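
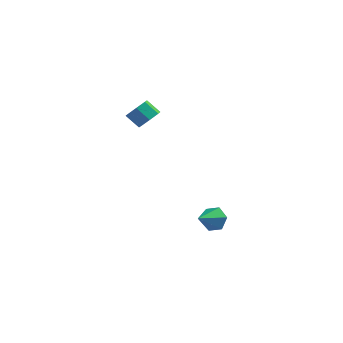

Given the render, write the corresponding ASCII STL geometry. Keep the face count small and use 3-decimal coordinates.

solid 
facet normal 0.326 0.824 -0.464
outer loop
vertex 3.83 -2.331 -3.692
vertex 3.042 -2.217 -4.043
vertex 3.232 -1.859 -3.273
endloop
endfacet
facet normal 0.449 -0.203 0.870
outer loop
vertex 3.83 -2.331 -3.692
vertex 3.232 -1.859 -3.273
vertex 2.518 -3.543 -3.297
endloop
endfacet
facet normal 0.327 0.824 -0.464
outer loop
vertex 3.232 -1.859 -3.273
vertex 3.042 -2.217 -4.043
vertex 2.444 -1.744 -3.624
endloop
endfacet
facet normal -0.384 0.150 0.911
outer loop
vertex 3.232 -1.859 -3.273
vertex 2.444 -1.744 -3.624
vertex 2.518 -3.543 -3.297
endloop
endfacet
facet normal 0.327 0.824 -0.464
outer loop
vertex 2.444 -1.744 -3.624
vertex 3.042 -2.217 -4.043
vertex 2.254 -2.102 -4.394
endloop
endfacet
facet normal -0.971 0.003 0.238
outer loop
vertex 2.444 -1.744 -3.624
vertex 2.254 -2.102 -4.394
vertex 2.518 -3.543 -3.297
endloop
endfacet
facet normal 0.326 0.824 -0.462
outer loop
vertex 2.254 -2.102 -4.394
vertex 3.042 -2.217 -4.043
vertex 2.853 -2.574 -4.813
endloop
endfacet
facet normal -0.725 -0.496 -0.477
outer loop
vertex 2.254 -2.102 -4.394
vertex 2.853 -2.574 -4.813
vertex 2.518 -3.543 -3.297
endloop
endfacet
facet normal 0.326 0.824 -0.462
outer loop
vertex 2.853 -2.574 -4.813
vertex 3.042 -2.217 -4.043
vertex 3.641 -2.689 -4.462
endloop
endfacet
facet normal 0.107 -0.848 -0.519
outer loop
vertex 2.853 -2.574 -4.813
vertex 3.641 -2.689 -4.462
vertex 2.518 -3.543 -3.297
endloop
endfacet
facet normal 0.326 0.824 -0.463
outer loop
vertex 3.641 -2.689 -4.462
vertex 3.042 -2.217 -4.043
vertex 3.83 -2.331 -3.692
endloop
endfacet
facet normal 0.695 -0.702 0.156
outer loop
vertex 3.641 -2.689 -4.462
vertex 3.83 -2.331 -3.692
vertex 2.518 -3.543 -3.297
endloop
endfacet
facet normal 0.745 -0.111 -0.658
outer loop
vertex -0.36 -1.367 3.485
vertex -0.784 -1.94 3.101
vertex -0.781 -1.141 2.97
endloop
endfacet
facet normal 0.293 0.940 0.173
outer loop
vertex -0.36 -1.367 3.485
vertex -0.781 -1.141 2.97
vertex -1.171 -1.247 4.203
endloop
endfacet
facet normal 0.294 0.940 0.174
outer loop
vertex -1.171 -1.247 4.203
vertex -0.781 -1.141 2.97
vertex -1.593 -1.02 3.688
endloop
endfacet
facet normal -0.744 0.111 0.659
outer loop
vertex -1.171 -1.247 4.203
vertex -1.593 -1.02 3.688
vertex -1.596 -1.82 3.819
endloop
endfacet
facet normal 0.744 -0.111 -0.659
outer loop
vertex -0.781 -1.141 2.97
vertex -0.784 -1.94 3.101
vertex -1.205 -1.516 2.554
endloop
endfacet
facet normal -0.286 0.838 -0.464
outer loop
vertex -0.781 -1.141 2.97
vertex -1.205 -1.516 2.554
vertex -1.593 -1.02 3.688
endloop
endfacet
facet normal -0.287 0.838 -0.465
outer loop
vertex -1.593 -1.02 3.688
vertex -1.205 -1.516 2.554
vertex -2.017 -1.396 3.272
endloop
endfacet
facet normal -0.744 0.111 0.659
outer loop
vertex -1.593 -1.02 3.688
vertex -2.017 -1.396 3.272
vertex -1.596 -1.82 3.819
endloop
endfacet
facet normal 0.744 -0.111 -0.659
outer loop
vertex -1.205 -1.516 2.554
vertex -0.784 -1.94 3.101
vertex -1.312 -2.211 2.55
endloop
endfacet
facet normal -0.650 0.104 -0.753
outer loop
vertex -1.205 -1.516 2.554
vertex -1.312 -2.211 2.55
vertex -2.017 -1.396 3.272
endloop
endfacet
facet normal -0.649 0.105 -0.753
outer loop
vertex -2.017 -1.396 3.272
vertex -1.312 -2.211 2.55
vertex -2.124 -2.091 3.267
endloop
endfacet
facet normal -0.745 0.110 0.658
outer loop
vertex -2.017 -1.396 3.272
vertex -2.124 -2.091 3.267
vertex -1.596 -1.82 3.819
endloop
endfacet
facet normal 0.744 -0.112 -0.658
outer loop
vertex -1.312 -2.211 2.55
vertex -0.784 -1.94 3.101
vertex -1.022 -2.702 2.961
endloop
endfacet
facet normal -0.524 -0.707 -0.475
outer loop
vertex -1.312 -2.211 2.55
vertex -1.022 -2.702 2.961
vertex -2.124 -2.091 3.267
endloop
endfacet
facet normal -0.524 -0.708 -0.473
outer loop
vertex -2.124 -2.091 3.267
vertex -1.022 -2.702 2.961
vertex -1.833 -2.581 3.678
endloop
endfacet
facet normal -0.745 0.110 0.658
outer loop
vertex -2.124 -2.091 3.267
vertex -1.833 -2.581 3.678
vertex -1.596 -1.82 3.819
endloop
endfacet
facet normal 0.744 -0.111 -0.659
outer loop
vertex -1.022 -2.702 2.961
vertex -0.784 -1.94 3.101
vertex -0.552 -2.619 3.477
endloop
endfacet
facet normal -0.004 -0.987 0.162
outer loop
vertex -1.022 -2.702 2.961
vertex -0.552 -2.619 3.477
vertex -1.833 -2.581 3.678
endloop
endfacet
facet normal -0.004 -0.987 0.160
outer loop
vertex -1.833 -2.581 3.678
vertex -0.552 -2.619 3.477
vertex -1.364 -2.499 4.195
endloop
endfacet
facet normal -0.745 0.110 0.658
outer loop
vertex -1.833 -2.581 3.678
vertex -1.364 -2.499 4.195
vertex -1.596 -1.82 3.819
endloop
endfacet
facet normal 0.745 -0.110 -0.658
outer loop
vertex -0.552 -2.619 3.477
vertex -0.784 -1.94 3.101
vertex -0.258 -2.025 3.711
endloop
endfacet
facet normal 0.520 -0.523 0.675
outer loop
vertex -0.552 -2.619 3.477
vertex -0.258 -2.025 3.711
vertex -1.364 -2.499 4.195
endloop
endfacet
facet normal 0.520 -0.523 0.675
outer loop
vertex -1.364 -2.499 4.195
vertex -0.258 -2.025 3.711
vertex -1.069 -1.905 4.428
endloop
endfacet
facet normal -0.744 0.111 0.659
outer loop
vertex -1.364 -2.499 4.195
vertex -1.069 -1.905 4.428
vertex -1.596 -1.82 3.819
endloop
endfacet
facet normal 0.745 -0.110 -0.658
outer loop
vertex -0.258 -2.025 3.711
vertex -0.784 -1.94 3.101
vertex -0.36 -1.367 3.485
endloop
endfacet
facet normal 0.651 0.335 0.681
outer loop
vertex -0.258 -2.025 3.711
vertex -0.36 -1.367 3.485
vertex -1.069 -1.905 4.428
endloop
endfacet
facet normal 0.652 0.334 0.681
outer loop
vertex -1.069 -1.905 4.428
vertex -0.36 -1.367 3.485
vertex -1.171 -1.247 4.203
endloop
endfacet
facet normal -0.744 0.110 0.659
outer loop
vertex -1.069 -1.905 4.428
vertex -1.171 -1.247 4.203
vertex -1.596 -1.82 3.819
endloop
endfacet

endsolid


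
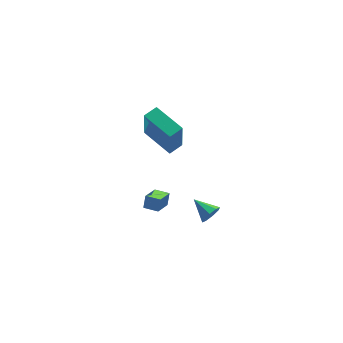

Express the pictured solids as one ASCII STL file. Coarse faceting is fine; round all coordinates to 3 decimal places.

solid 
facet normal -0.965 -0.199 -0.171
outer loop
vertex -2.235 0.237 3.966
vertex -2.704 2.173 4.357
vertex -1.964 0.727 1.869
endloop
endfacet
facet normal 0.232 -0.953 -0.193
outer loop
vertex -1.096 0.907 2.023
vertex -2.235 0.237 3.966
vertex -1.964 0.727 1.869
endloop
endfacet
facet normal -0.965 -0.200 -0.171
outer loop
vertex -1.964 0.727 1.869
vertex -2.704 2.173 4.357
vertex -2.434 2.663 2.26
endloop
endfacet
facet normal 0.125 0.225 -0.966
outer loop
vertex -2.434 2.663 2.26
vertex -1.096 0.907 2.023
vertex -1.964 0.727 1.869
endloop
endfacet
facet normal -0.125 -0.225 0.966
outer loop
vertex -2.235 0.237 3.966
vertex -1.836 2.353 4.511
vertex -2.704 2.173 4.357
endloop
endfacet
facet normal 0.232 -0.953 -0.193
outer loop
vertex -1.366 0.417 4.12
vertex -2.235 0.237 3.966
vertex -1.096 0.907 2.023
endloop
endfacet
facet normal -0.125 -0.225 0.966
outer loop
vertex -1.366 0.417 4.12
vertex -1.836 2.353 4.511
vertex -2.235 0.237 3.966
endloop
endfacet
facet normal -0.232 0.953 0.193
outer loop
vertex -2.704 2.173 4.357
vertex -1.836 2.353 4.511
vertex -2.434 2.663 2.26
endloop
endfacet
facet normal 0.125 0.225 -0.966
outer loop
vertex -1.565 2.843 2.414
vertex -1.096 0.907 2.023
vertex -2.434 2.663 2.26
endloop
endfacet
facet normal -0.232 0.953 0.193
outer loop
vertex -2.434 2.663 2.26
vertex -1.836 2.353 4.511
vertex -1.565 2.843 2.414
endloop
endfacet
facet normal 0.965 0.199 0.171
outer loop
vertex -1.565 2.843 2.414
vertex -1.366 0.417 4.12
vertex -1.096 0.907 2.023
endloop
endfacet
facet normal 0.965 0.200 0.171
outer loop
vertex -1.836 2.353 4.511
vertex -1.366 0.417 4.12
vertex -1.565 2.843 2.414
endloop
endfacet
facet normal -0.595 0.803 -0.044
outer loop
vertex -3.096 1.414 -2.091
vertex -2.133 2.095 -2.685
vertex -3.37 1.171 -2.814
endloop
endfacet
facet normal -0.729 -0.516 0.450
outer loop
vertex -2.847 0.465 -2.775
vertex -3.096 1.414 -2.091
vertex -3.37 1.171 -2.814
endloop
endfacet
facet normal -0.595 0.803 -0.044
outer loop
vertex -3.37 1.171 -2.814
vertex -2.133 2.095 -2.685
vertex -2.407 1.852 -3.407
endloop
endfacet
facet normal -0.338 -0.299 -0.892
outer loop
vertex -2.407 1.852 -3.407
vertex -2.847 0.465 -2.775
vertex -3.37 1.171 -2.814
endloop
endfacet
facet normal 0.338 0.300 0.892
outer loop
vertex -3.096 1.414 -2.091
vertex -1.61 1.389 -2.646
vertex -2.133 2.095 -2.685
endloop
endfacet
facet normal -0.729 -0.516 0.450
outer loop
vertex -2.573 0.708 -2.053
vertex -3.096 1.414 -2.091
vertex -2.847 0.465 -2.775
endloop
endfacet
facet normal 0.338 0.299 0.892
outer loop
vertex -2.573 0.708 -2.053
vertex -1.61 1.389 -2.646
vertex -3.096 1.414 -2.091
endloop
endfacet
facet normal 0.729 0.515 -0.450
outer loop
vertex -2.133 2.095 -2.685
vertex -1.61 1.389 -2.646
vertex -2.407 1.852 -3.407
endloop
endfacet
facet normal -0.339 -0.299 -0.892
outer loop
vertex -1.884 1.146 -3.369
vertex -2.847 0.465 -2.775
vertex -2.407 1.852 -3.407
endloop
endfacet
facet normal 0.729 0.516 -0.450
outer loop
vertex -2.407 1.852 -3.407
vertex -1.61 1.389 -2.646
vertex -1.884 1.146 -3.369
endloop
endfacet
facet normal 0.595 -0.803 0.044
outer loop
vertex -1.884 1.146 -3.369
vertex -2.573 0.708 -2.053
vertex -2.847 0.465 -2.775
endloop
endfacet
facet normal 0.595 -0.803 0.044
outer loop
vertex -1.61 1.389 -2.646
vertex -2.573 0.708 -2.053
vertex -1.884 1.146 -3.369
endloop
endfacet
facet normal 0.274 -0.893 -0.356
outer loop
vertex 0.317 -0.044 -4.483
vertex 0.03 -0.346 -3.946
vertex -0.182 -0.164 -4.566
endloop
endfacet
facet normal -0.059 0.721 -0.690
outer loop
vertex 0.317 -0.044 -4.483
vertex -0.182 -0.164 -4.566
vertex -0.35 0.886 -3.454
endloop
endfacet
facet normal 0.276 -0.892 -0.357
outer loop
vertex -0.182 -0.164 -4.566
vertex 0.03 -0.346 -3.946
vertex -0.557 -0.392 -4.286
endloop
endfacet
facet normal -0.694 0.469 -0.547
outer loop
vertex -0.182 -0.164 -4.566
vertex -0.557 -0.392 -4.286
vertex -0.35 0.886 -3.454
endloop
endfacet
facet normal 0.275 -0.894 -0.354
outer loop
vertex -0.557 -0.392 -4.286
vertex 0.03 -0.346 -3.946
vertex -0.589 -0.592 -3.806
endloop
endfacet
facet normal -0.987 0.159 0.001
outer loop
vertex -0.557 -0.392 -4.286
vertex -0.589 -0.592 -3.806
vertex -0.35 0.886 -3.454
endloop
endfacet
facet normal 0.274 -0.893 -0.357
outer loop
vertex -0.589 -0.592 -3.806
vertex 0.03 -0.346 -3.946
vertex -0.258 -0.649 -3.409
endloop
endfacet
facet normal -0.770 -0.027 0.638
outer loop
vertex -0.589 -0.592 -3.806
vertex -0.258 -0.649 -3.409
vertex -0.35 0.886 -3.454
endloop
endfacet
facet normal 0.275 -0.893 -0.356
outer loop
vertex -0.258 -0.649 -3.409
vertex 0.03 -0.346 -3.946
vertex 0.242 -0.528 -3.326
endloop
endfacet
facet normal -0.168 0.019 0.986
outer loop
vertex -0.258 -0.649 -3.409
vertex 0.242 -0.528 -3.326
vertex -0.35 0.886 -3.454
endloop
endfacet
facet normal 0.275 -0.893 -0.356
outer loop
vertex 0.242 -0.528 -3.326
vertex 0.03 -0.346 -3.946
vertex 0.617 -0.301 -3.606
endloop
endfacet
facet normal 0.465 0.271 0.843
outer loop
vertex 0.242 -0.528 -3.326
vertex 0.617 -0.301 -3.606
vertex -0.35 0.886 -3.454
endloop
endfacet
facet normal 0.275 -0.893 -0.357
outer loop
vertex 0.617 -0.301 -3.606
vertex 0.03 -0.346 -3.946
vertex 0.648 -0.1 -4.085
endloop
endfacet
facet normal 0.759 0.581 0.293
outer loop
vertex 0.617 -0.301 -3.606
vertex 0.648 -0.1 -4.085
vertex -0.35 0.886 -3.454
endloop
endfacet
facet normal 0.276 -0.893 -0.355
outer loop
vertex 0.648 -0.1 -4.085
vertex 0.03 -0.346 -3.946
vertex 0.317 -0.044 -4.483
endloop
endfacet
facet normal 0.542 0.768 -0.343
outer loop
vertex 0.648 -0.1 -4.085
vertex 0.317 -0.044 -4.483
vertex -0.35 0.886 -3.454
endloop
endfacet

endsolid


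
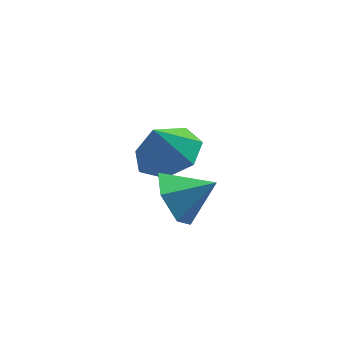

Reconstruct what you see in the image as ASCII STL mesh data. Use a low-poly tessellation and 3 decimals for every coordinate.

solid 
facet normal -0.811 0.320 -0.490
outer loop
vertex 3.42 -1.749 -0.892
vertex 2.944 -1.976 -0.252
vertex 3.263 -1.211 -0.281
endloop
endfacet
facet normal 0.899 0.416 -0.135
outer loop
vertex 3.42 -1.749 -0.892
vertex 3.263 -1.211 -0.281
vertex 3.876 -2.344 0.312
endloop
endfacet
facet normal -0.811 0.320 -0.490
outer loop
vertex 3.263 -1.211 -0.281
vertex 2.944 -1.976 -0.252
vertex 2.787 -1.437 0.36
endloop
endfacet
facet normal 0.526 0.600 0.602
outer loop
vertex 3.263 -1.211 -0.281
vertex 2.787 -1.437 0.36
vertex 3.876 -2.344 0.312
endloop
endfacet
facet normal -0.811 0.320 -0.490
outer loop
vertex 2.787 -1.437 0.36
vertex 2.944 -1.976 -0.252
vertex 2.467 -2.203 0.389
endloop
endfacet
facet normal 0.056 0.014 0.998
outer loop
vertex 2.787 -1.437 0.36
vertex 2.467 -2.203 0.389
vertex 3.876 -2.344 0.312
endloop
endfacet
facet normal -0.811 0.320 -0.490
outer loop
vertex 2.467 -2.203 0.389
vertex 2.944 -1.976 -0.252
vertex 2.624 -2.741 -0.222
endloop
endfacet
facet normal -0.040 -0.755 0.655
outer loop
vertex 2.467 -2.203 0.389
vertex 2.624 -2.741 -0.222
vertex 3.876 -2.344 0.312
endloop
endfacet
facet normal -0.811 0.320 -0.489
outer loop
vertex 2.624 -2.741 -0.222
vertex 2.944 -1.976 -0.252
vertex 3.1 -2.515 -0.863
endloop
endfacet
facet normal 0.333 -0.939 -0.084
outer loop
vertex 2.624 -2.741 -0.222
vertex 3.1 -2.515 -0.863
vertex 3.876 -2.344 0.312
endloop
endfacet
facet normal -0.811 0.320 -0.490
outer loop
vertex 3.1 -2.515 -0.863
vertex 2.944 -1.976 -0.252
vertex 3.42 -1.749 -0.892
endloop
endfacet
facet normal 0.803 -0.354 -0.479
outer loop
vertex 3.1 -2.515 -0.863
vertex 3.42 -1.749 -0.892
vertex 3.876 -2.344 0.312
endloop
endfacet
facet normal 0.326 -0.104 -0.940
outer loop
vertex 4.823 0.147 -0.933
vertex 4.001 0.443 -1.251
vertex 4.757 0.943 -1.044
endloop
endfacet
facet normal 0.555 0.160 0.817
outer loop
vertex 4.823 0.147 -0.933
vertex 4.757 0.943 -1.044
vertex 3.639 0.557 -0.209
endloop
endfacet
facet normal 0.326 -0.103 -0.940
outer loop
vertex 4.757 0.943 -1.044
vertex 4.001 0.443 -1.251
vertex 4.122 1.363 -1.31
endloop
endfacet
facet normal 0.221 0.738 0.637
outer loop
vertex 4.757 0.943 -1.044
vertex 4.122 1.363 -1.31
vertex 3.639 0.557 -0.209
endloop
endfacet
facet normal 0.327 -0.103 -0.939
outer loop
vertex 4.122 1.363 -1.31
vertex 4.001 0.443 -1.251
vertex 3.395 1.09 -1.533
endloop
endfacet
facet normal -0.428 0.809 0.404
outer loop
vertex 4.122 1.363 -1.31
vertex 3.395 1.09 -1.533
vertex 3.639 0.557 -0.209
endloop
endfacet
facet normal 0.327 -0.104 -0.939
outer loop
vertex 3.395 1.09 -1.533
vertex 4.001 0.443 -1.251
vertex 3.125 0.33 -1.543
endloop
endfacet
facet normal -0.902 0.317 0.294
outer loop
vertex 3.395 1.09 -1.533
vertex 3.125 0.33 -1.543
vertex 3.639 0.557 -0.209
endloop
endfacet
facet normal 0.326 -0.102 -0.940
outer loop
vertex 3.125 0.33 -1.543
vertex 4.001 0.443 -1.251
vertex 3.515 -0.345 -1.334
endloop
endfacet
facet normal -0.845 -0.368 0.388
outer loop
vertex 3.125 0.33 -1.543
vertex 3.515 -0.345 -1.334
vertex 3.639 0.557 -0.209
endloop
endfacet
facet normal 0.326 -0.102 -0.940
outer loop
vertex 3.515 -0.345 -1.334
vertex 4.001 0.443 -1.251
vertex 4.27 -0.427 -1.063
endloop
endfacet
facet normal -0.300 -0.728 0.617
outer loop
vertex 3.515 -0.345 -1.334
vertex 4.27 -0.427 -1.063
vertex 3.639 0.557 -0.209
endloop
endfacet
facet normal 0.327 -0.102 -0.940
outer loop
vertex 4.27 -0.427 -1.063
vertex 4.001 0.443 -1.251
vertex 4.823 0.147 -0.933
endloop
endfacet
facet normal 0.323 -0.494 0.807
outer loop
vertex 4.27 -0.427 -1.063
vertex 4.823 0.147 -0.933
vertex 3.639 0.557 -0.209
endloop
endfacet

endsolid


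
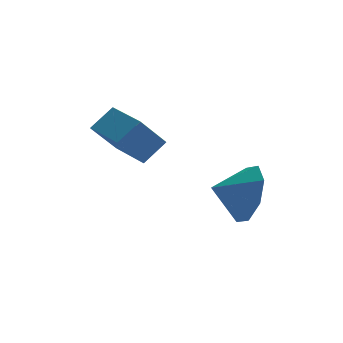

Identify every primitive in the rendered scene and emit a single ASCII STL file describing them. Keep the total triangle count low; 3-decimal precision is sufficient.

solid 
facet normal -0.682 -0.373 -0.629
outer loop
vertex -1.424 -1.459 -0.489
vertex -2.111 -0.171 -0.507
vertex -0.652 -1.062 -1.562
endloop
endfacet
facet normal 0.471 -0.882 0.012
outer loop
vertex 0.031 -0.689 -0.933
vertex -1.424 -1.459 -0.489
vertex -0.652 -1.062 -1.562
endloop
endfacet
facet normal -0.682 -0.373 -0.629
outer loop
vertex -0.652 -1.062 -1.562
vertex -2.111 -0.171 -0.507
vertex -1.339 0.226 -1.58
endloop
endfacet
facet normal 0.559 0.287 -0.778
outer loop
vertex -1.339 0.226 -1.58
vertex 0.031 -0.689 -0.933
vertex -0.652 -1.062 -1.562
endloop
endfacet
facet normal -0.559 -0.287 0.778
outer loop
vertex -1.424 -1.459 -0.489
vertex -1.428 0.202 0.122
vertex -2.111 -0.171 -0.507
endloop
endfacet
facet normal 0.471 -0.882 0.012
outer loop
vertex -0.741 -1.086 0.14
vertex -1.424 -1.459 -0.489
vertex 0.031 -0.689 -0.933
endloop
endfacet
facet normal -0.559 -0.287 0.778
outer loop
vertex -0.741 -1.086 0.14
vertex -1.428 0.202 0.122
vertex -1.424 -1.459 -0.489
endloop
endfacet
facet normal -0.471 0.882 -0.012
outer loop
vertex -2.111 -0.171 -0.507
vertex -1.428 0.202 0.122
vertex -1.339 0.226 -1.58
endloop
endfacet
facet normal 0.559 0.287 -0.778
outer loop
vertex -0.656 0.599 -0.951
vertex 0.031 -0.689 -0.933
vertex -1.339 0.226 -1.58
endloop
endfacet
facet normal -0.471 0.882 -0.012
outer loop
vertex -1.339 0.226 -1.58
vertex -1.428 0.202 0.122
vertex -0.656 0.599 -0.951
endloop
endfacet
facet normal 0.682 0.373 0.629
outer loop
vertex -0.656 0.599 -0.951
vertex -0.741 -1.086 0.14
vertex 0.031 -0.689 -0.933
endloop
endfacet
facet normal 0.682 0.373 0.629
outer loop
vertex -1.428 0.202 0.122
vertex -0.741 -1.086 0.14
vertex -0.656 0.599 -0.951
endloop
endfacet
facet normal 0.931 0.118 -0.345
outer loop
vertex 2.701 -1.827 -2.04
vertex 2.315 -1.262 -2.888
vertex 2.655 -1.009 -1.884
endloop
endfacet
facet normal -0.343 -0.195 0.919
outer loop
vertex 2.701 -1.827 -2.04
vertex 2.655 -1.009 -1.884
vertex 1.245 -1.398 -2.492
endloop
endfacet
facet normal 0.931 0.118 -0.345
outer loop
vertex 2.655 -1.009 -1.884
vertex 2.315 -1.262 -2.888
vertex 2.41 -0.339 -2.316
endloop
endfacet
facet normal -0.451 0.361 0.816
outer loop
vertex 2.655 -1.009 -1.884
vertex 2.41 -0.339 -2.316
vertex 1.245 -1.398 -2.492
endloop
endfacet
facet normal 0.931 0.118 -0.345
outer loop
vertex 2.41 -0.339 -2.316
vertex 2.315 -1.262 -2.888
vertex 2.109 -0.21 -3.083
endloop
endfacet
facet normal -0.655 0.660 0.368
outer loop
vertex 2.41 -0.339 -2.316
vertex 2.109 -0.21 -3.083
vertex 1.245 -1.398 -2.492
endloop
endfacet
facet normal 0.931 0.119 -0.344
outer loop
vertex 2.109 -0.21 -3.083
vertex 2.315 -1.262 -2.888
vertex 1.93 -0.697 -3.736
endloop
endfacet
facet normal -0.835 0.526 -0.163
outer loop
vertex 2.109 -0.21 -3.083
vertex 1.93 -0.697 -3.736
vertex 1.245 -1.398 -2.492
endloop
endfacet
facet normal 0.931 0.118 -0.344
outer loop
vertex 1.93 -0.697 -3.736
vertex 2.315 -1.262 -2.888
vertex 1.976 -1.515 -3.893
endloop
endfacet
facet normal -0.885 0.039 -0.465
outer loop
vertex 1.93 -0.697 -3.736
vertex 1.976 -1.515 -3.893
vertex 1.245 -1.398 -2.492
endloop
endfacet
facet normal 0.931 0.118 -0.344
outer loop
vertex 1.976 -1.515 -3.893
vertex 2.315 -1.262 -2.888
vertex 2.221 -2.185 -3.46
endloop
endfacet
facet normal -0.776 -0.517 -0.362
outer loop
vertex 1.976 -1.515 -3.893
vertex 2.221 -2.185 -3.46
vertex 1.245 -1.398 -2.492
endloop
endfacet
facet normal 0.931 0.119 -0.345
outer loop
vertex 2.221 -2.185 -3.46
vertex 2.315 -1.262 -2.888
vertex 2.522 -2.314 -2.693
endloop
endfacet
facet normal -0.572 -0.816 0.087
outer loop
vertex 2.221 -2.185 -3.46
vertex 2.522 -2.314 -2.693
vertex 1.245 -1.398 -2.492
endloop
endfacet
facet normal 0.931 0.119 -0.344
outer loop
vertex 2.522 -2.314 -2.693
vertex 2.315 -1.262 -2.888
vertex 2.701 -1.827 -2.04
endloop
endfacet
facet normal -0.392 -0.682 0.617
outer loop
vertex 2.522 -2.314 -2.693
vertex 2.701 -1.827 -2.04
vertex 1.245 -1.398 -2.492
endloop
endfacet

endsolid


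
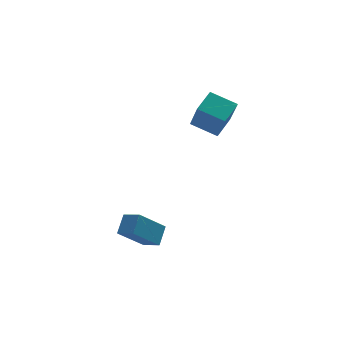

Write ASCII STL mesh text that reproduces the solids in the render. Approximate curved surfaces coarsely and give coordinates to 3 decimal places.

solid 
facet normal -0.552 0.734 -0.394
outer loop
vertex -3.98 -2.434 -2.265
vertex -2.869 -2.187 -3.361
vertex -4.406 -3.062 -2.838
endloop
endfacet
facet normal -0.703 -0.156 0.694
outer loop
vertex -3.931 -3.693 -2.499
vertex -3.98 -2.434 -2.265
vertex -4.406 -3.062 -2.838
endloop
endfacet
facet normal -0.552 0.735 -0.394
outer loop
vertex -4.406 -3.062 -2.838
vertex -2.869 -2.187 -3.361
vertex -3.295 -2.814 -3.934
endloop
endfacet
facet normal -0.447 -0.661 -0.603
outer loop
vertex -3.295 -2.814 -3.934
vertex -3.931 -3.693 -2.499
vertex -4.406 -3.062 -2.838
endloop
endfacet
facet normal 0.448 0.661 0.603
outer loop
vertex -3.98 -2.434 -2.265
vertex -2.394 -2.818 -3.022
vertex -2.869 -2.187 -3.361
endloop
endfacet
facet normal -0.703 -0.156 0.694
outer loop
vertex -3.505 -3.066 -1.926
vertex -3.98 -2.434 -2.265
vertex -3.931 -3.693 -2.499
endloop
endfacet
facet normal 0.448 0.660 0.603
outer loop
vertex -3.505 -3.066 -1.926
vertex -2.394 -2.818 -3.022
vertex -3.98 -2.434 -2.265
endloop
endfacet
facet normal 0.703 0.156 -0.694
outer loop
vertex -2.869 -2.187 -3.361
vertex -2.394 -2.818 -3.022
vertex -3.295 -2.814 -3.934
endloop
endfacet
facet normal -0.448 -0.660 -0.603
outer loop
vertex -2.82 -3.446 -3.595
vertex -3.931 -3.693 -2.499
vertex -3.295 -2.814 -3.934
endloop
endfacet
facet normal 0.703 0.156 -0.694
outer loop
vertex -3.295 -2.814 -3.934
vertex -2.394 -2.818 -3.022
vertex -2.82 -3.446 -3.595
endloop
endfacet
facet normal 0.552 -0.735 0.394
outer loop
vertex -2.82 -3.446 -3.595
vertex -3.505 -3.066 -1.926
vertex -3.931 -3.693 -2.499
endloop
endfacet
facet normal 0.553 -0.734 0.394
outer loop
vertex -2.394 -2.818 -3.022
vertex -3.505 -3.066 -1.926
vertex -2.82 -3.446 -3.595
endloop
endfacet
facet normal -0.745 0.562 0.359
outer loop
vertex 0.156 1.453 0.753
vertex 0.942 2.221 1.183
vertex 0.109 2.291 -0.656
endloop
endfacet
facet normal -0.667 -0.650 -0.364
outer loop
vertex 1.078 1.559 -1.123
vertex 0.156 1.453 0.753
vertex 0.109 2.291 -0.656
endloop
endfacet
facet normal -0.745 0.563 0.359
outer loop
vertex 0.109 2.291 -0.656
vertex 0.942 2.221 1.183
vertex 0.896 3.058 -0.226
endloop
endfacet
facet normal -0.028 0.511 -0.859
outer loop
vertex 0.896 3.058 -0.226
vertex 1.078 1.559 -1.123
vertex 0.109 2.291 -0.656
endloop
endfacet
facet normal 0.029 -0.510 0.859
outer loop
vertex 0.156 1.453 0.753
vertex 1.911 1.489 0.716
vertex 0.942 2.221 1.183
endloop
endfacet
facet normal -0.667 -0.650 -0.364
outer loop
vertex 1.124 0.722 0.286
vertex 0.156 1.453 0.753
vertex 1.078 1.559 -1.123
endloop
endfacet
facet normal 0.029 -0.511 0.859
outer loop
vertex 1.124 0.722 0.286
vertex 1.911 1.489 0.716
vertex 0.156 1.453 0.753
endloop
endfacet
facet normal 0.667 0.650 0.364
outer loop
vertex 0.942 2.221 1.183
vertex 1.911 1.489 0.716
vertex 0.896 3.058 -0.226
endloop
endfacet
facet normal -0.029 0.511 -0.859
outer loop
vertex 1.864 2.327 -0.693
vertex 1.078 1.559 -1.123
vertex 0.896 3.058 -0.226
endloop
endfacet
facet normal 0.667 0.650 0.364
outer loop
vertex 0.896 3.058 -0.226
vertex 1.911 1.489 0.716
vertex 1.864 2.327 -0.693
endloop
endfacet
facet normal 0.745 -0.562 -0.358
outer loop
vertex 1.864 2.327 -0.693
vertex 1.124 0.722 0.286
vertex 1.078 1.559 -1.123
endloop
endfacet
facet normal 0.745 -0.563 -0.359
outer loop
vertex 1.911 1.489 0.716
vertex 1.124 0.722 0.286
vertex 1.864 2.327 -0.693
endloop
endfacet

endsolid


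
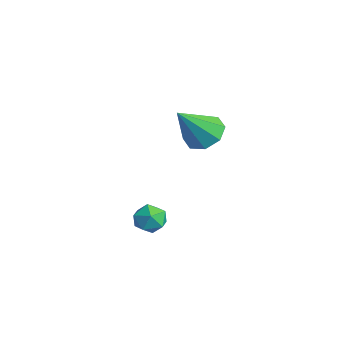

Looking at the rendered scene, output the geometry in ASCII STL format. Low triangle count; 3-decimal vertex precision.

solid 
facet normal 0.317 0.199 0.928
outer loop
vertex 3.47 0.442 -3.028
vertex 3.078 -0.063 -2.786
vertex 3.721 -0.191 -2.978
endloop
endfacet
facet normal 0.819 0.360 0.447
outer loop
vertex 3.47 0.442 -3.028
vertex 3.721 -0.191 -2.978
vertex 3.857 0.187 -3.531
endloop
endfacet
facet normal 0.545 0.838 -0.006
outer loop
vertex 3.47 0.442 -3.028
vertex 3.857 0.187 -3.531
vertex 3.297 0.55 -3.681
endloop
endfacet
facet normal -0.127 0.973 0.195
outer loop
vertex 3.47 0.442 -3.028
vertex 3.297 0.55 -3.681
vertex 2.816 0.395 -3.221
endloop
endfacet
facet normal -0.269 0.578 0.770
outer loop
vertex 3.47 0.442 -3.028
vertex 2.816 0.395 -3.221
vertex 3.078 -0.063 -2.786
endloop
endfacet
facet normal 0.969 -0.232 0.080
outer loop
vertex 3.857 0.187 -3.531
vertex 3.721 -0.191 -2.978
vertex 3.704 -0.475 -3.599
endloop
endfacet
facet normal 0.158 -0.493 0.856
outer loop
vertex 3.721 -0.191 -2.978
vertex 3.078 -0.063 -2.786
vertex 3.223 -0.63 -3.139
endloop
endfacet
facet normal -0.789 0.121 0.602
outer loop
vertex 3.078 -0.063 -2.786
vertex 2.816 0.395 -3.221
vertex 2.663 -0.267 -3.289
endloop
endfacet
facet normal -0.561 0.758 -0.331
outer loop
vertex 2.816 0.395 -3.221
vertex 3.297 0.55 -3.681
vertex 2.799 0.111 -3.842
endloop
endfacet
facet normal 0.527 0.542 -0.655
outer loop
vertex 3.297 0.55 -3.681
vertex 3.857 0.187 -3.531
vertex 3.442 -0.017 -4.034
endloop
endfacet
facet normal 0.127 -0.973 -0.195
outer loop
vertex 3.05 -0.522 -3.792
vertex 3.704 -0.475 -3.599
vertex 3.223 -0.63 -3.139
endloop
endfacet
facet normal -0.545 -0.838 0.006
outer loop
vertex 3.05 -0.522 -3.792
vertex 3.223 -0.63 -3.139
vertex 2.663 -0.267 -3.289
endloop
endfacet
facet normal -0.819 -0.360 -0.447
outer loop
vertex 3.05 -0.522 -3.792
vertex 2.663 -0.267 -3.289
vertex 2.799 0.111 -3.842
endloop
endfacet
facet normal -0.317 -0.199 -0.928
outer loop
vertex 3.05 -0.522 -3.792
vertex 2.799 0.111 -3.842
vertex 3.442 -0.017 -4.034
endloop
endfacet
facet normal 0.269 -0.578 -0.770
outer loop
vertex 3.05 -0.522 -3.792
vertex 3.442 -0.017 -4.034
vertex 3.704 -0.475 -3.599
endloop
endfacet
facet normal 0.561 -0.758 0.331
outer loop
vertex 3.223 -0.63 -3.139
vertex 3.704 -0.475 -3.599
vertex 3.721 -0.191 -2.978
endloop
endfacet
facet normal -0.527 -0.542 0.655
outer loop
vertex 2.663 -0.267 -3.289
vertex 3.223 -0.63 -3.139
vertex 3.078 -0.063 -2.786
endloop
endfacet
facet normal -0.969 0.232 -0.080
outer loop
vertex 2.799 0.111 -3.842
vertex 2.663 -0.267 -3.289
vertex 2.816 0.395 -3.221
endloop
endfacet
facet normal -0.158 0.493 -0.856
outer loop
vertex 3.442 -0.017 -4.034
vertex 2.799 0.111 -3.842
vertex 3.297 0.55 -3.681
endloop
endfacet
facet normal 0.789 -0.121 -0.602
outer loop
vertex 3.704 -0.475 -3.599
vertex 3.442 -0.017 -4.034
vertex 3.857 0.187 -3.531
endloop
endfacet
facet normal -0.196 0.622 -0.758
outer loop
vertex 3.85 2.284 0.294
vertex 3.06 2.032 0.292
vertex 3.483 2.634 0.676
endloop
endfacet
facet normal 0.807 0.274 0.524
outer loop
vertex 3.85 2.284 0.294
vertex 3.483 2.634 0.676
vertex 3.42 0.888 1.688
endloop
endfacet
facet normal -0.197 0.622 -0.758
outer loop
vertex 3.483 2.634 0.676
vertex 3.06 2.032 0.292
vertex 2.868 2.631 0.833
endloop
endfacet
facet normal 0.214 0.484 0.848
outer loop
vertex 3.483 2.634 0.676
vertex 2.868 2.631 0.833
vertex 3.42 0.888 1.688
endloop
endfacet
facet normal -0.197 0.622 -0.758
outer loop
vertex 2.868 2.631 0.833
vertex 3.06 2.032 0.292
vertex 2.365 2.278 0.674
endloop
endfacet
facet normal -0.458 0.271 0.847
outer loop
vertex 2.868 2.631 0.833
vertex 2.365 2.278 0.674
vertex 3.42 0.888 1.688
endloop
endfacet
facet normal -0.197 0.621 -0.758
outer loop
vertex 2.365 2.278 0.674
vertex 3.06 2.032 0.292
vertex 2.269 1.78 0.291
endloop
endfacet
facet normal -0.819 -0.242 0.520
outer loop
vertex 2.365 2.278 0.674
vertex 2.269 1.78 0.291
vertex 3.42 0.888 1.688
endloop
endfacet
facet normal -0.197 0.621 -0.758
outer loop
vertex 2.269 1.78 0.291
vertex 3.06 2.032 0.292
vertex 2.636 1.43 -0.091
endloop
endfacet
facet normal -0.656 -0.753 0.060
outer loop
vertex 2.269 1.78 0.291
vertex 2.636 1.43 -0.091
vertex 3.42 0.888 1.688
endloop
endfacet
facet normal -0.197 0.621 -0.758
outer loop
vertex 2.636 1.43 -0.091
vertex 3.06 2.032 0.292
vertex 3.251 1.432 -0.249
endloop
endfacet
facet normal -0.065 -0.962 -0.265
outer loop
vertex 2.636 1.43 -0.091
vertex 3.251 1.432 -0.249
vertex 3.42 0.888 1.688
endloop
endfacet
facet normal -0.196 0.621 -0.758
outer loop
vertex 3.251 1.432 -0.249
vertex 3.06 2.032 0.292
vertex 3.754 1.786 -0.089
endloop
endfacet
facet normal 0.610 -0.748 -0.263
outer loop
vertex 3.251 1.432 -0.249
vertex 3.754 1.786 -0.089
vertex 3.42 0.888 1.688
endloop
endfacet
facet normal -0.196 0.621 -0.759
outer loop
vertex 3.754 1.786 -0.089
vertex 3.06 2.032 0.292
vertex 3.85 2.284 0.294
endloop
endfacet
facet normal 0.970 -0.236 0.063
outer loop
vertex 3.754 1.786 -0.089
vertex 3.85 2.284 0.294
vertex 3.42 0.888 1.688
endloop
endfacet

endsolid


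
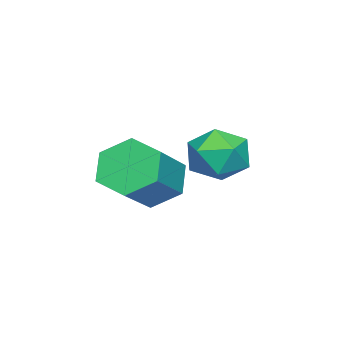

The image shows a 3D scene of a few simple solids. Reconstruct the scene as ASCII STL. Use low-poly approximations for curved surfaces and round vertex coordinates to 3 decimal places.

solid 
facet normal -0.540 0.109 0.835
outer loop
vertex -0.822 -0.628 3.07
vertex -1.053 -1.358 3.016
vertex -0.415 -1.186 3.406
endloop
endfacet
facet normal 0.033 0.533 0.845
outer loop
vertex -0.822 -0.628 3.07
vertex -0.415 -1.186 3.406
vertex -0.055 -0.619 3.034
endloop
endfacet
facet normal 0.002 0.961 0.276
outer loop
vertex -0.822 -0.628 3.07
vertex -0.055 -0.619 3.034
vertex -0.471 -0.44 2.414
endloop
endfacet
facet normal -0.593 0.801 -0.088
outer loop
vertex -0.822 -0.628 3.07
vertex -0.471 -0.44 2.414
vertex -1.087 -0.897 2.403
endloop
endfacet
facet normal -0.927 0.274 0.258
outer loop
vertex -0.822 -0.628 3.07
vertex -1.087 -0.897 2.403
vertex -1.053 -1.358 3.016
endloop
endfacet
facet normal 0.614 0.122 0.780
outer loop
vertex -0.055 -0.619 3.034
vertex -0.415 -1.186 3.406
vertex 0.187 -1.343 2.957
endloop
endfacet
facet normal -0.314 -0.565 0.763
outer loop
vertex -0.415 -1.186 3.406
vertex -1.053 -1.358 3.016
vertex -0.429 -1.8 2.946
endloop
endfacet
facet normal -0.940 -0.296 -0.170
outer loop
vertex -1.053 -1.358 3.016
vertex -1.087 -0.897 2.403
vertex -0.845 -1.621 2.326
endloop
endfacet
facet normal -0.399 0.556 -0.729
outer loop
vertex -1.087 -0.897 2.403
vertex -0.471 -0.44 2.414
vertex -0.485 -1.054 1.954
endloop
endfacet
facet normal 0.562 0.815 -0.141
outer loop
vertex -0.471 -0.44 2.414
vertex -0.055 -0.619 3.034
vertex 0.153 -0.882 2.344
endloop
endfacet
facet normal 0.593 -0.801 0.088
outer loop
vertex -0.078 -1.612 2.29
vertex 0.187 -1.343 2.957
vertex -0.429 -1.8 2.946
endloop
endfacet
facet normal -0.002 -0.961 -0.276
outer loop
vertex -0.078 -1.612 2.29
vertex -0.429 -1.8 2.946
vertex -0.845 -1.621 2.326
endloop
endfacet
facet normal -0.033 -0.533 -0.845
outer loop
vertex -0.078 -1.612 2.29
vertex -0.845 -1.621 2.326
vertex -0.485 -1.054 1.954
endloop
endfacet
facet normal 0.540 -0.109 -0.835
outer loop
vertex -0.078 -1.612 2.29
vertex -0.485 -1.054 1.954
vertex 0.153 -0.882 2.344
endloop
endfacet
facet normal 0.927 -0.274 -0.258
outer loop
vertex -0.078 -1.612 2.29
vertex 0.153 -0.882 2.344
vertex 0.187 -1.343 2.957
endloop
endfacet
facet normal 0.399 -0.556 0.729
outer loop
vertex -0.429 -1.8 2.946
vertex 0.187 -1.343 2.957
vertex -0.415 -1.186 3.406
endloop
endfacet
facet normal -0.562 -0.815 0.141
outer loop
vertex -0.845 -1.621 2.326
vertex -0.429 -1.8 2.946
vertex -1.053 -1.358 3.016
endloop
endfacet
facet normal -0.614 -0.122 -0.780
outer loop
vertex -0.485 -1.054 1.954
vertex -0.845 -1.621 2.326
vertex -1.087 -0.897 2.403
endloop
endfacet
facet normal 0.314 0.565 -0.763
outer loop
vertex 0.153 -0.882 2.344
vertex -0.485 -1.054 1.954
vertex -0.471 -0.44 2.414
endloop
endfacet
facet normal 0.940 0.296 0.170
outer loop
vertex 0.187 -1.343 2.957
vertex 0.153 -0.882 2.344
vertex -0.055 -0.619 3.034
endloop
endfacet
facet normal -0.843 0.035 -0.536
outer loop
vertex 1.164 -1.943 1.612
vertex 0.757 -2.046 2.245
vertex 0.932 -1.343 2.016
endloop
endfacet
facet normal 0.443 0.612 -0.655
outer loop
vertex 1.164 -1.943 1.612
vertex 0.932 -1.343 2.016
vertex 2.311 -1.991 2.342
endloop
endfacet
facet normal 0.443 0.612 -0.655
outer loop
vertex 2.311 -1.991 2.342
vertex 0.932 -1.343 2.016
vertex 2.079 -1.391 2.746
endloop
endfacet
facet normal 0.843 -0.036 0.537
outer loop
vertex 2.311 -1.991 2.342
vertex 2.079 -1.391 2.746
vertex 1.903 -2.094 2.975
endloop
endfacet
facet normal -0.843 0.035 -0.536
outer loop
vertex 0.932 -1.343 2.016
vertex 0.757 -2.046 2.245
vertex 0.525 -1.445 2.649
endloop
endfacet
facet normal -0.043 0.990 0.132
outer loop
vertex 0.932 -1.343 2.016
vertex 0.525 -1.445 2.649
vertex 2.079 -1.391 2.746
endloop
endfacet
facet normal -0.043 0.990 0.134
outer loop
vertex 2.079 -1.391 2.746
vertex 0.525 -1.445 2.649
vertex 1.671 -1.494 3.379
endloop
endfacet
facet normal 0.843 -0.036 0.537
outer loop
vertex 2.079 -1.391 2.746
vertex 1.671 -1.494 3.379
vertex 1.903 -2.094 2.975
endloop
endfacet
facet normal -0.843 0.036 -0.537
outer loop
vertex 0.525 -1.445 2.649
vertex 0.757 -2.046 2.245
vertex 0.349 -2.149 2.878
endloop
endfacet
facet normal -0.486 0.378 0.788
outer loop
vertex 0.525 -1.445 2.649
vertex 0.349 -2.149 2.878
vertex 1.671 -1.494 3.379
endloop
endfacet
facet normal -0.486 0.378 0.788
outer loop
vertex 1.671 -1.494 3.379
vertex 0.349 -2.149 2.878
vertex 1.496 -2.197 3.608
endloop
endfacet
facet normal 0.843 -0.035 0.536
outer loop
vertex 1.671 -1.494 3.379
vertex 1.496 -2.197 3.608
vertex 1.903 -2.094 2.975
endloop
endfacet
facet normal -0.843 0.036 -0.537
outer loop
vertex 0.349 -2.149 2.878
vertex 0.757 -2.046 2.245
vertex 0.581 -2.749 2.474
endloop
endfacet
facet normal -0.443 -0.612 0.655
outer loop
vertex 0.349 -2.149 2.878
vertex 0.581 -2.749 2.474
vertex 1.496 -2.197 3.608
endloop
endfacet
facet normal -0.443 -0.612 0.655
outer loop
vertex 1.496 -2.197 3.608
vertex 0.581 -2.749 2.474
vertex 1.728 -2.797 3.204
endloop
endfacet
facet normal 0.843 -0.035 0.536
outer loop
vertex 1.496 -2.197 3.608
vertex 1.728 -2.797 3.204
vertex 1.903 -2.094 2.975
endloop
endfacet
facet normal -0.843 0.036 -0.537
outer loop
vertex 0.581 -2.749 2.474
vertex 0.757 -2.046 2.245
vertex 0.989 -2.646 1.841
endloop
endfacet
facet normal 0.043 -0.990 -0.133
outer loop
vertex 0.581 -2.749 2.474
vertex 0.989 -2.646 1.841
vertex 1.728 -2.797 3.204
endloop
endfacet
facet normal 0.042 -0.990 -0.133
outer loop
vertex 1.728 -2.797 3.204
vertex 0.989 -2.646 1.841
vertex 2.135 -2.695 2.571
endloop
endfacet
facet normal 0.843 -0.035 0.536
outer loop
vertex 1.728 -2.797 3.204
vertex 2.135 -2.695 2.571
vertex 1.903 -2.094 2.975
endloop
endfacet
facet normal -0.843 0.035 -0.536
outer loop
vertex 0.989 -2.646 1.841
vertex 0.757 -2.046 2.245
vertex 1.164 -1.943 1.612
endloop
endfacet
facet normal 0.486 -0.378 -0.788
outer loop
vertex 0.989 -2.646 1.841
vertex 1.164 -1.943 1.612
vertex 2.135 -2.695 2.571
endloop
endfacet
facet normal 0.486 -0.378 -0.788
outer loop
vertex 2.135 -2.695 2.571
vertex 1.164 -1.943 1.612
vertex 2.311 -1.991 2.342
endloop
endfacet
facet normal 0.843 -0.036 0.537
outer loop
vertex 2.135 -2.695 2.571
vertex 2.311 -1.991 2.342
vertex 1.903 -2.094 2.975
endloop
endfacet

endsolid


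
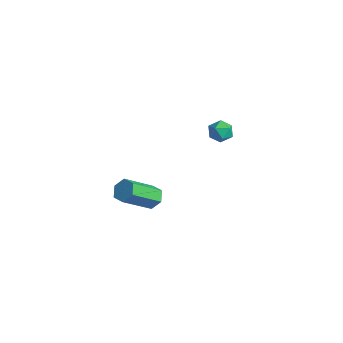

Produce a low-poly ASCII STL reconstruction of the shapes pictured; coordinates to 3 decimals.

solid 
facet normal -0.001 0.787 -0.617
outer loop
vertex 2.612 -2.724 2.706
vertex 2.378 -3.112 2.212
vertex 1.951 -2.793 2.619
endloop
endfacet
facet normal -0.166 0.610 0.775
outer loop
vertex 2.612 -2.724 2.706
vertex 1.951 -2.793 2.619
vertex 2.616 -4.319 3.961
endloop
endfacet
facet normal -0.167 0.609 0.775
outer loop
vertex 2.616 -4.319 3.961
vertex 1.951 -2.793 2.619
vertex 1.956 -4.389 3.874
endloop
endfacet
facet normal 0.002 -0.785 0.619
outer loop
vertex 2.616 -4.319 3.961
vertex 1.956 -4.389 3.874
vertex 2.382 -4.708 3.468
endloop
endfacet
facet normal -0.003 0.786 -0.619
outer loop
vertex 1.951 -2.793 2.619
vertex 2.378 -3.112 2.212
vertex 1.717 -3.182 2.126
endloop
endfacet
facet normal -0.937 0.214 0.276
outer loop
vertex 1.951 -2.793 2.619
vertex 1.717 -3.182 2.126
vertex 1.956 -4.389 3.874
endloop
endfacet
facet normal -0.936 0.215 0.277
outer loop
vertex 1.956 -4.389 3.874
vertex 1.717 -3.182 2.126
vertex 1.721 -4.777 3.381
endloop
endfacet
facet normal 0.001 -0.786 0.618
outer loop
vertex 1.956 -4.389 3.874
vertex 1.721 -4.777 3.381
vertex 2.382 -4.708 3.468
endloop
endfacet
facet normal -0.003 0.786 -0.619
outer loop
vertex 1.717 -3.182 2.126
vertex 2.378 -3.112 2.212
vertex 2.144 -3.501 1.719
endloop
endfacet
facet normal -0.771 -0.395 -0.499
outer loop
vertex 1.717 -3.182 2.126
vertex 2.144 -3.501 1.719
vertex 1.721 -4.777 3.381
endloop
endfacet
facet normal -0.771 -0.395 -0.499
outer loop
vertex 1.721 -4.777 3.381
vertex 2.144 -3.501 1.719
vertex 2.148 -5.096 2.974
endloop
endfacet
facet normal 0.001 -0.787 0.617
outer loop
vertex 1.721 -4.777 3.381
vertex 2.148 -5.096 2.974
vertex 2.382 -4.708 3.468
endloop
endfacet
facet normal -0.002 0.785 -0.619
outer loop
vertex 2.144 -3.501 1.719
vertex 2.378 -3.112 2.212
vertex 2.804 -3.431 1.806
endloop
endfacet
facet normal 0.167 -0.609 -0.775
outer loop
vertex 2.144 -3.501 1.719
vertex 2.804 -3.431 1.806
vertex 2.148 -5.096 2.974
endloop
endfacet
facet normal 0.166 -0.609 -0.775
outer loop
vertex 2.148 -5.096 2.974
vertex 2.804 -3.431 1.806
vertex 2.809 -5.027 3.061
endloop
endfacet
facet normal 0.001 -0.787 0.617
outer loop
vertex 2.148 -5.096 2.974
vertex 2.809 -5.027 3.061
vertex 2.382 -4.708 3.468
endloop
endfacet
facet normal -0.001 0.786 -0.618
outer loop
vertex 2.804 -3.431 1.806
vertex 2.378 -3.112 2.212
vertex 3.039 -3.043 2.299
endloop
endfacet
facet normal 0.936 -0.215 -0.277
outer loop
vertex 2.804 -3.431 1.806
vertex 3.039 -3.043 2.299
vertex 2.809 -5.027 3.061
endloop
endfacet
facet normal 0.937 -0.214 -0.276
outer loop
vertex 2.809 -5.027 3.061
vertex 3.039 -3.043 2.299
vertex 3.043 -4.638 3.554
endloop
endfacet
facet normal 0.003 -0.786 0.619
outer loop
vertex 2.809 -5.027 3.061
vertex 3.043 -4.638 3.554
vertex 2.382 -4.708 3.468
endloop
endfacet
facet normal -0.001 0.787 -0.617
outer loop
vertex 3.039 -3.043 2.299
vertex 2.378 -3.112 2.212
vertex 2.612 -2.724 2.706
endloop
endfacet
facet normal 0.771 0.395 0.499
outer loop
vertex 3.039 -3.043 2.299
vertex 2.612 -2.724 2.706
vertex 3.043 -4.638 3.554
endloop
endfacet
facet normal 0.771 0.395 0.499
outer loop
vertex 3.043 -4.638 3.554
vertex 2.612 -2.724 2.706
vertex 2.616 -4.319 3.961
endloop
endfacet
facet normal 0.003 -0.786 0.619
outer loop
vertex 3.043 -4.638 3.554
vertex 2.616 -4.319 3.961
vertex 2.382 -4.708 3.468
endloop
endfacet
facet normal -0.472 0.864 -0.176
outer loop
vertex 0.131 2.738 2.865
vertex -0.317 2.603 3.406
vertex 0.291 2.96 3.526
endloop
endfacet
facet normal 0.217 0.908 -0.358
outer loop
vertex 0.131 2.738 2.865
vertex 0.291 2.96 3.526
vertex 0.799 2.675 3.111
endloop
endfacet
facet normal 0.349 0.406 -0.845
outer loop
vertex 0.131 2.738 2.865
vertex 0.799 2.675 3.111
vertex 0.505 2.143 2.734
endloop
endfacet
facet normal -0.259 0.050 -0.965
outer loop
vertex 0.131 2.738 2.865
vertex 0.505 2.143 2.734
vertex -0.185 2.099 2.917
endloop
endfacet
facet normal -0.765 0.334 -0.550
outer loop
vertex 0.131 2.738 2.865
vertex -0.185 2.099 2.917
vertex -0.317 2.603 3.406
endloop
endfacet
facet normal 0.608 0.762 0.222
outer loop
vertex 0.799 2.675 3.111
vertex 0.291 2.96 3.526
vertex 0.765 2.501 3.803
endloop
endfacet
facet normal -0.507 0.690 0.516
outer loop
vertex 0.291 2.96 3.526
vertex -0.317 2.603 3.406
vertex 0.075 2.457 3.986
endloop
endfacet
facet normal -0.981 -0.169 -0.091
outer loop
vertex -0.317 2.603 3.406
vertex -0.185 2.099 2.917
vertex -0.219 1.925 3.609
endloop
endfacet
facet normal -0.162 -0.627 -0.762
outer loop
vertex -0.185 2.099 2.917
vertex 0.505 2.143 2.734
vertex 0.289 1.64 3.194
endloop
endfacet
facet normal 0.821 -0.051 -0.568
outer loop
vertex 0.505 2.143 2.734
vertex 0.799 2.675 3.111
vertex 0.897 1.997 3.314
endloop
endfacet
facet normal 0.259 -0.050 0.965
outer loop
vertex 0.449 1.862 3.855
vertex 0.765 2.501 3.803
vertex 0.075 2.457 3.986
endloop
endfacet
facet normal -0.349 -0.406 0.845
outer loop
vertex 0.449 1.862 3.855
vertex 0.075 2.457 3.986
vertex -0.219 1.925 3.609
endloop
endfacet
facet normal -0.217 -0.908 0.358
outer loop
vertex 0.449 1.862 3.855
vertex -0.219 1.925 3.609
vertex 0.289 1.64 3.194
endloop
endfacet
facet normal 0.472 -0.864 0.176
outer loop
vertex 0.449 1.862 3.855
vertex 0.289 1.64 3.194
vertex 0.897 1.997 3.314
endloop
endfacet
facet normal 0.765 -0.334 0.550
outer loop
vertex 0.449 1.862 3.855
vertex 0.897 1.997 3.314
vertex 0.765 2.501 3.803
endloop
endfacet
facet normal 0.162 0.627 0.762
outer loop
vertex 0.075 2.457 3.986
vertex 0.765 2.501 3.803
vertex 0.291 2.96 3.526
endloop
endfacet
facet normal -0.821 0.051 0.568
outer loop
vertex -0.219 1.925 3.609
vertex 0.075 2.457 3.986
vertex -0.317 2.603 3.406
endloop
endfacet
facet normal -0.608 -0.762 -0.222
outer loop
vertex 0.289 1.64 3.194
vertex -0.219 1.925 3.609
vertex -0.185 2.099 2.917
endloop
endfacet
facet normal 0.507 -0.690 -0.516
outer loop
vertex 0.897 1.997 3.314
vertex 0.289 1.64 3.194
vertex 0.505 2.143 2.734
endloop
endfacet
facet normal 0.981 0.169 0.091
outer loop
vertex 0.765 2.501 3.803
vertex 0.897 1.997 3.314
vertex 0.799 2.675 3.111
endloop
endfacet

endsolid


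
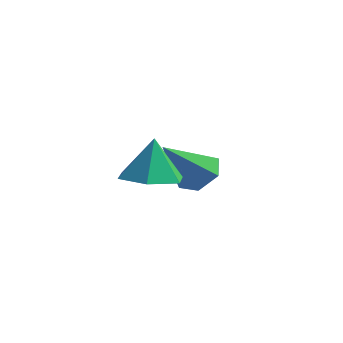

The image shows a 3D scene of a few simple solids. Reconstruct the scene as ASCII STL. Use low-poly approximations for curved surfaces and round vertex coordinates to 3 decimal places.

solid 
facet normal 0.347 0.556 -0.756
outer loop
vertex 3.029 3.773 -1.872
vertex 2.66 3.397 -2.318
vertex 2.384 3.961 -2.03
endloop
endfacet
facet normal -0.047 0.543 0.838
outer loop
vertex 3.029 3.773 -1.872
vertex 2.384 3.961 -2.03
vertex 2.1 2.503 -1.102
endloop
endfacet
facet normal 0.347 0.556 -0.756
outer loop
vertex 2.384 3.961 -2.03
vertex 2.66 3.397 -2.318
vertex 2.015 3.585 -2.476
endloop
endfacet
facet normal -0.843 0.396 0.364
outer loop
vertex 2.384 3.961 -2.03
vertex 2.015 3.585 -2.476
vertex 2.1 2.503 -1.102
endloop
endfacet
facet normal 0.347 0.556 -0.755
outer loop
vertex 2.015 3.585 -2.476
vertex 2.66 3.397 -2.318
vertex 2.291 3.022 -2.764
endloop
endfacet
facet normal -0.916 -0.341 -0.212
outer loop
vertex 2.015 3.585 -2.476
vertex 2.291 3.022 -2.764
vertex 2.1 2.503 -1.102
endloop
endfacet
facet normal 0.347 0.556 -0.755
outer loop
vertex 2.291 3.022 -2.764
vertex 2.66 3.397 -2.318
vertex 2.936 2.834 -2.606
endloop
endfacet
facet normal -0.194 -0.930 -0.313
outer loop
vertex 2.291 3.022 -2.764
vertex 2.936 2.834 -2.606
vertex 2.1 2.503 -1.102
endloop
endfacet
facet normal 0.348 0.557 -0.754
outer loop
vertex 2.936 2.834 -2.606
vertex 2.66 3.397 -2.318
vertex 3.305 3.209 -2.159
endloop
endfacet
facet normal 0.600 -0.783 0.161
outer loop
vertex 2.936 2.834 -2.606
vertex 3.305 3.209 -2.159
vertex 2.1 2.503 -1.102
endloop
endfacet
facet normal 0.348 0.555 -0.756
outer loop
vertex 3.305 3.209 -2.159
vertex 2.66 3.397 -2.318
vertex 3.029 3.773 -1.872
endloop
endfacet
facet normal 0.674 -0.046 0.738
outer loop
vertex 3.305 3.209 -2.159
vertex 3.029 3.773 -1.872
vertex 2.1 2.503 -1.102
endloop
endfacet
facet normal 0.059 -0.271 -0.961
outer loop
vertex 3.318 1.267 -1.258
vertex 2.795 0.615 -1.106
vertex 2.478 1.369 -1.338
endloop
endfacet
facet normal 0.090 0.958 0.273
outer loop
vertex 3.318 1.267 -1.258
vertex 2.478 1.369 -1.338
vertex 2.725 0.945 0.066
endloop
endfacet
facet normal 0.058 -0.271 -0.961
outer loop
vertex 2.478 1.369 -1.338
vertex 2.795 0.615 -1.106
vertex 1.955 0.716 -1.185
endloop
endfacet
facet normal -0.703 0.637 0.316
outer loop
vertex 2.478 1.369 -1.338
vertex 1.955 0.716 -1.185
vertex 2.725 0.945 0.066
endloop
endfacet
facet normal 0.058 -0.270 -0.961
outer loop
vertex 1.955 0.716 -1.185
vertex 2.795 0.615 -1.106
vertex 2.272 -0.037 -0.954
endloop
endfacet
facet normal -0.822 -0.181 0.539
outer loop
vertex 1.955 0.716 -1.185
vertex 2.272 -0.037 -0.954
vertex 2.725 0.945 0.066
endloop
endfacet
facet normal 0.058 -0.270 -0.961
outer loop
vertex 2.272 -0.037 -0.954
vertex 2.795 0.615 -1.106
vertex 3.112 -0.139 -0.875
endloop
endfacet
facet normal -0.150 -0.678 0.719
outer loop
vertex 2.272 -0.037 -0.954
vertex 3.112 -0.139 -0.875
vertex 2.725 0.945 0.066
endloop
endfacet
facet normal 0.058 -0.270 -0.961
outer loop
vertex 3.112 -0.139 -0.875
vertex 2.795 0.615 -1.106
vertex 3.635 0.514 -1.027
endloop
endfacet
facet normal 0.643 -0.358 0.677
outer loop
vertex 3.112 -0.139 -0.875
vertex 3.635 0.514 -1.027
vertex 2.725 0.945 0.066
endloop
endfacet
facet normal 0.058 -0.270 -0.961
outer loop
vertex 3.635 0.514 -1.027
vertex 2.795 0.615 -1.106
vertex 3.318 1.267 -1.258
endloop
endfacet
facet normal 0.763 0.460 0.454
outer loop
vertex 3.635 0.514 -1.027
vertex 3.318 1.267 -1.258
vertex 2.725 0.945 0.066
endloop
endfacet

endsolid


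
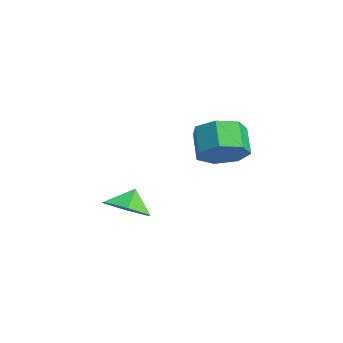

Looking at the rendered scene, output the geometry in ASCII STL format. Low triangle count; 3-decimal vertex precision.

solid 
facet normal 0.713 -0.160 -0.683
outer loop
vertex -0.857 0.022 2.496
vertex -1.495 0.421 1.736
vertex -0.789 0.937 2.352
endloop
endfacet
facet normal 0.697 0.061 0.714
outer loop
vertex -0.857 0.022 2.496
vertex -0.789 0.937 2.352
vertex -1.826 0.239 3.424
endloop
endfacet
facet normal 0.698 0.060 0.714
outer loop
vertex -1.826 0.239 3.424
vertex -0.789 0.937 2.352
vertex -1.758 1.154 3.281
endloop
endfacet
facet normal -0.713 0.160 0.683
outer loop
vertex -1.826 0.239 3.424
vertex -1.758 1.154 3.281
vertex -2.465 0.639 2.664
endloop
endfacet
facet normal 0.713 -0.160 -0.683
outer loop
vertex -0.789 0.937 2.352
vertex -1.495 0.421 1.736
vertex -1.253 1.463 1.745
endloop
endfacet
facet normal 0.492 0.808 0.324
outer loop
vertex -0.789 0.937 2.352
vertex -1.253 1.463 1.745
vertex -1.758 1.154 3.281
endloop
endfacet
facet normal 0.492 0.808 0.324
outer loop
vertex -1.758 1.154 3.281
vertex -1.253 1.463 1.745
vertex -2.223 1.681 2.673
endloop
endfacet
facet normal -0.713 0.160 0.683
outer loop
vertex -1.758 1.154 3.281
vertex -2.223 1.681 2.673
vertex -2.465 0.639 2.664
endloop
endfacet
facet normal 0.713 -0.160 -0.682
outer loop
vertex -1.253 1.463 1.745
vertex -1.495 0.421 1.736
vertex -1.899 1.205 1.13
endloop
endfacet
facet normal -0.083 0.947 -0.310
outer loop
vertex -1.253 1.463 1.745
vertex -1.899 1.205 1.13
vertex -2.223 1.681 2.673
endloop
endfacet
facet normal -0.084 0.947 -0.310
outer loop
vertex -2.223 1.681 2.673
vertex -1.899 1.205 1.13
vertex -2.869 1.423 2.059
endloop
endfacet
facet normal -0.713 0.160 0.683
outer loop
vertex -2.223 1.681 2.673
vertex -2.869 1.423 2.059
vertex -2.465 0.639 2.664
endloop
endfacet
facet normal 0.712 -0.161 -0.683
outer loop
vertex -1.899 1.205 1.13
vertex -1.495 0.421 1.736
vertex -2.242 0.357 0.972
endloop
endfacet
facet normal -0.596 0.374 -0.710
outer loop
vertex -1.899 1.205 1.13
vertex -2.242 0.357 0.972
vertex -2.869 1.423 2.059
endloop
endfacet
facet normal -0.597 0.373 -0.710
outer loop
vertex -2.869 1.423 2.059
vertex -2.242 0.357 0.972
vertex -3.211 0.574 1.9
endloop
endfacet
facet normal -0.713 0.159 0.683
outer loop
vertex -2.869 1.423 2.059
vertex -3.211 0.574 1.9
vertex -2.465 0.639 2.664
endloop
endfacet
facet normal 0.713 -0.159 -0.683
outer loop
vertex -2.242 0.357 0.972
vertex -1.495 0.421 1.736
vertex -2.022 -0.443 1.388
endloop
endfacet
facet normal -0.660 -0.481 -0.577
outer loop
vertex -2.242 0.357 0.972
vertex -2.022 -0.443 1.388
vertex -3.211 0.574 1.9
endloop
endfacet
facet normal -0.660 -0.482 -0.576
outer loop
vertex -3.211 0.574 1.9
vertex -2.022 -0.443 1.388
vertex -2.991 -0.226 2.317
endloop
endfacet
facet normal -0.713 0.160 0.683
outer loop
vertex -3.211 0.574 1.9
vertex -2.991 -0.226 2.317
vertex -2.465 0.639 2.664
endloop
endfacet
facet normal 0.713 -0.160 -0.683
outer loop
vertex -2.022 -0.443 1.388
vertex -1.495 0.421 1.736
vertex -1.405 -0.592 2.067
endloop
endfacet
facet normal -0.226 -0.974 -0.008
outer loop
vertex -2.022 -0.443 1.388
vertex -1.405 -0.592 2.067
vertex -2.991 -0.226 2.317
endloop
endfacet
facet normal -0.226 -0.974 -0.009
outer loop
vertex -2.991 -0.226 2.317
vertex -1.405 -0.592 2.067
vertex -2.375 -0.375 2.995
endloop
endfacet
facet normal -0.713 0.160 0.683
outer loop
vertex -2.991 -0.226 2.317
vertex -2.375 -0.375 2.995
vertex -2.465 0.639 2.664
endloop
endfacet
facet normal 0.713 -0.160 -0.683
outer loop
vertex -1.405 -0.592 2.067
vertex -1.495 0.421 1.736
vertex -0.857 0.022 2.496
endloop
endfacet
facet normal 0.378 -0.733 0.566
outer loop
vertex -1.405 -0.592 2.067
vertex -0.857 0.022 2.496
vertex -2.375 -0.375 2.995
endloop
endfacet
facet normal 0.378 -0.733 0.566
outer loop
vertex -2.375 -0.375 2.995
vertex -0.857 0.022 2.496
vertex -1.826 0.239 3.424
endloop
endfacet
facet normal -0.713 0.160 0.683
outer loop
vertex -2.375 -0.375 2.995
vertex -1.826 0.239 3.424
vertex -2.465 0.639 2.664
endloop
endfacet
facet normal 0.309 -0.470 -0.827
outer loop
vertex 0.184 -3.942 0.326
vertex -0.723 -3.707 -0.147
vertex 0.091 -3.048 -0.217
endloop
endfacet
facet normal 0.496 0.488 0.718
outer loop
vertex 0.184 -3.942 0.326
vertex 0.091 -3.048 -0.217
vertex -1.037 -3.233 0.687
endloop
endfacet
facet normal 0.310 -0.470 -0.826
outer loop
vertex 0.091 -3.048 -0.217
vertex -0.723 -3.707 -0.147
vertex -0.816 -2.814 -0.69
endloop
endfacet
facet normal 0.087 0.949 0.303
outer loop
vertex 0.091 -3.048 -0.217
vertex -0.816 -2.814 -0.69
vertex -1.037 -3.233 0.687
endloop
endfacet
facet normal 0.310 -0.470 -0.826
outer loop
vertex -0.816 -2.814 -0.69
vertex -0.723 -3.707 -0.147
vertex -1.631 -3.473 -0.621
endloop
endfacet
facet normal -0.616 0.776 0.137
outer loop
vertex -0.816 -2.814 -0.69
vertex -1.631 -3.473 -0.621
vertex -1.037 -3.233 0.687
endloop
endfacet
facet normal 0.310 -0.470 -0.826
outer loop
vertex -1.631 -3.473 -0.621
vertex -0.723 -3.707 -0.147
vertex -1.538 -4.367 -0.078
endloop
endfacet
facet normal -0.911 0.141 0.388
outer loop
vertex -1.631 -3.473 -0.621
vertex -1.538 -4.367 -0.078
vertex -1.037 -3.233 0.687
endloop
endfacet
facet normal 0.310 -0.470 -0.826
outer loop
vertex -1.538 -4.367 -0.078
vertex -0.723 -3.707 -0.147
vertex -0.63 -4.601 0.396
endloop
endfacet
facet normal -0.502 -0.320 0.803
outer loop
vertex -1.538 -4.367 -0.078
vertex -0.63 -4.601 0.396
vertex -1.037 -3.233 0.687
endloop
endfacet
facet normal 0.309 -0.470 -0.827
outer loop
vertex -0.63 -4.601 0.396
vertex -0.723 -3.707 -0.147
vertex 0.184 -3.942 0.326
endloop
endfacet
facet normal 0.202 -0.146 0.969
outer loop
vertex -0.63 -4.601 0.396
vertex 0.184 -3.942 0.326
vertex -1.037 -3.233 0.687
endloop
endfacet

endsolid


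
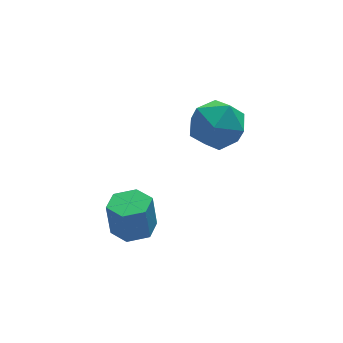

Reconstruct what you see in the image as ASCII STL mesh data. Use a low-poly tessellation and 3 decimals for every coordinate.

solid 
facet normal 0.018 0.459 0.888
outer loop
vertex 1.666 2.929 3.856
vertex 1.0 2.479 4.102
vertex 1.777 2.187 4.237
endloop
endfacet
facet normal 0.674 0.415 0.612
outer loop
vertex 1.666 2.929 3.856
vertex 1.777 2.187 4.237
vertex 2.251 2.395 3.574
endloop
endfacet
facet normal 0.668 0.744 -0.022
outer loop
vertex 1.666 2.929 3.856
vertex 2.251 2.395 3.574
vertex 1.767 2.814 3.029
endloop
endfacet
facet normal 0.009 0.991 -0.137
outer loop
vertex 1.666 2.929 3.856
vertex 1.767 2.814 3.029
vertex 0.994 2.866 3.355
endloop
endfacet
facet normal -0.394 0.815 0.425
outer loop
vertex 1.666 2.929 3.856
vertex 0.994 2.866 3.355
vertex 1.0 2.479 4.102
endloop
endfacet
facet normal 0.821 -0.275 0.501
outer loop
vertex 2.251 2.395 3.574
vertex 1.777 2.187 4.237
vertex 1.946 1.614 3.645
endloop
endfacet
facet normal -0.242 -0.204 0.949
outer loop
vertex 1.777 2.187 4.237
vertex 1.0 2.479 4.102
vertex 1.173 1.666 3.971
endloop
endfacet
facet normal -0.906 0.372 0.200
outer loop
vertex 1.0 2.479 4.102
vertex 0.994 2.866 3.355
vertex 0.689 2.085 3.426
endloop
endfacet
facet normal -0.255 0.657 -0.709
outer loop
vertex 0.994 2.866 3.355
vertex 1.767 2.814 3.029
vertex 1.163 2.293 2.763
endloop
endfacet
facet normal 0.812 0.257 -0.524
outer loop
vertex 1.767 2.814 3.029
vertex 2.251 2.395 3.574
vertex 1.94 2.001 2.898
endloop
endfacet
facet normal -0.009 -0.991 0.137
outer loop
vertex 1.274 1.551 3.144
vertex 1.946 1.614 3.645
vertex 1.173 1.666 3.971
endloop
endfacet
facet normal -0.668 -0.744 0.022
outer loop
vertex 1.274 1.551 3.144
vertex 1.173 1.666 3.971
vertex 0.689 2.085 3.426
endloop
endfacet
facet normal -0.674 -0.415 -0.612
outer loop
vertex 1.274 1.551 3.144
vertex 0.689 2.085 3.426
vertex 1.163 2.293 2.763
endloop
endfacet
facet normal -0.018 -0.459 -0.888
outer loop
vertex 1.274 1.551 3.144
vertex 1.163 2.293 2.763
vertex 1.94 2.001 2.898
endloop
endfacet
facet normal 0.394 -0.815 -0.425
outer loop
vertex 1.274 1.551 3.144
vertex 1.94 2.001 2.898
vertex 1.946 1.614 3.645
endloop
endfacet
facet normal 0.255 -0.657 0.709
outer loop
vertex 1.173 1.666 3.971
vertex 1.946 1.614 3.645
vertex 1.777 2.187 4.237
endloop
endfacet
facet normal -0.812 -0.257 0.524
outer loop
vertex 0.689 2.085 3.426
vertex 1.173 1.666 3.971
vertex 1.0 2.479 4.102
endloop
endfacet
facet normal -0.821 0.275 -0.501
outer loop
vertex 1.163 2.293 2.763
vertex 0.689 2.085 3.426
vertex 0.994 2.866 3.355
endloop
endfacet
facet normal 0.242 0.204 -0.949
outer loop
vertex 1.94 2.001 2.898
vertex 1.163 2.293 2.763
vertex 1.767 2.814 3.029
endloop
endfacet
facet normal 0.906 -0.372 -0.200
outer loop
vertex 1.946 1.614 3.645
vertex 1.94 2.001 2.898
vertex 2.251 2.395 3.574
endloop
endfacet
facet normal 0.078 -0.085 -0.993
outer loop
vertex -0.215 2.024 0.115
vertex -0.82 2.076 0.063
vertex -0.469 2.574 0.048
endloop
endfacet
facet normal 0.906 0.422 0.034
outer loop
vertex -0.215 2.024 0.115
vertex -0.469 2.574 0.048
vertex -0.294 2.112 1.128
endloop
endfacet
facet normal 0.906 0.422 0.034
outer loop
vertex -0.294 2.112 1.128
vertex -0.469 2.574 0.048
vertex -0.548 2.662 1.061
endloop
endfacet
facet normal -0.076 0.086 0.993
outer loop
vertex -0.294 2.112 1.128
vertex -0.548 2.662 1.061
vertex -0.9 2.164 1.077
endloop
endfacet
facet normal 0.078 -0.085 -0.993
outer loop
vertex -0.469 2.574 0.048
vertex -0.82 2.076 0.063
vertex -1.074 2.627 -0.004
endloop
endfacet
facet normal 0.094 0.992 -0.079
outer loop
vertex -0.469 2.574 0.048
vertex -1.074 2.627 -0.004
vertex -0.548 2.662 1.061
endloop
endfacet
facet normal 0.092 0.993 -0.078
outer loop
vertex -0.548 2.662 1.061
vertex -1.074 2.627 -0.004
vertex -1.154 2.714 1.009
endloop
endfacet
facet normal -0.078 0.087 0.993
outer loop
vertex -0.548 2.662 1.061
vertex -1.154 2.714 1.009
vertex -0.9 2.164 1.077
endloop
endfacet
facet normal 0.076 -0.086 -0.993
outer loop
vertex -1.074 2.627 -0.004
vertex -0.82 2.076 0.063
vertex -1.426 2.128 0.012
endloop
endfacet
facet normal -0.814 0.570 -0.113
outer loop
vertex -1.074 2.627 -0.004
vertex -1.426 2.128 0.012
vertex -1.154 2.714 1.009
endloop
endfacet
facet normal -0.814 0.570 -0.113
outer loop
vertex -1.154 2.714 1.009
vertex -1.426 2.128 0.012
vertex -1.505 2.216 1.025
endloop
endfacet
facet normal -0.078 0.087 0.993
outer loop
vertex -1.154 2.714 1.009
vertex -1.505 2.216 1.025
vertex -0.9 2.164 1.077
endloop
endfacet
facet normal 0.076 -0.086 -0.993
outer loop
vertex -1.426 2.128 0.012
vertex -0.82 2.076 0.063
vertex -1.172 1.578 0.079
endloop
endfacet
facet normal -0.906 -0.422 -0.034
outer loop
vertex -1.426 2.128 0.012
vertex -1.172 1.578 0.079
vertex -1.505 2.216 1.025
endloop
endfacet
facet normal -0.906 -0.422 -0.034
outer loop
vertex -1.505 2.216 1.025
vertex -1.172 1.578 0.079
vertex -1.251 1.666 1.092
endloop
endfacet
facet normal -0.078 0.085 0.993
outer loop
vertex -1.505 2.216 1.025
vertex -1.251 1.666 1.092
vertex -0.9 2.164 1.077
endloop
endfacet
facet normal 0.078 -0.087 -0.993
outer loop
vertex -1.172 1.578 0.079
vertex -0.82 2.076 0.063
vertex -0.566 1.526 0.131
endloop
endfacet
facet normal -0.092 -0.993 0.079
outer loop
vertex -1.172 1.578 0.079
vertex -0.566 1.526 0.131
vertex -1.251 1.666 1.092
endloop
endfacet
facet normal -0.094 -0.993 0.078
outer loop
vertex -1.251 1.666 1.092
vertex -0.566 1.526 0.131
vertex -0.646 1.613 1.144
endloop
endfacet
facet normal -0.078 0.085 0.993
outer loop
vertex -1.251 1.666 1.092
vertex -0.646 1.613 1.144
vertex -0.9 2.164 1.077
endloop
endfacet
facet normal 0.078 -0.087 -0.993
outer loop
vertex -0.566 1.526 0.131
vertex -0.82 2.076 0.063
vertex -0.215 2.024 0.115
endloop
endfacet
facet normal 0.814 -0.570 0.113
outer loop
vertex -0.566 1.526 0.131
vertex -0.215 2.024 0.115
vertex -0.646 1.613 1.144
endloop
endfacet
facet normal 0.814 -0.570 0.113
outer loop
vertex -0.646 1.613 1.144
vertex -0.215 2.024 0.115
vertex -0.294 2.112 1.128
endloop
endfacet
facet normal -0.076 0.086 0.993
outer loop
vertex -0.646 1.613 1.144
vertex -0.294 2.112 1.128
vertex -0.9 2.164 1.077
endloop
endfacet

endsolid


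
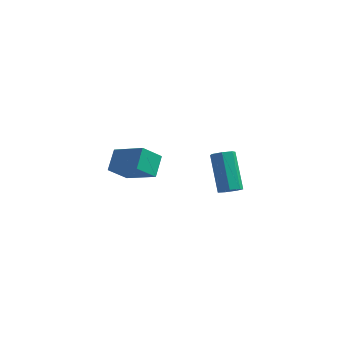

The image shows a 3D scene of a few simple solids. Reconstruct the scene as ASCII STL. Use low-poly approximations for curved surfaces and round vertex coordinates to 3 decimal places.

solid 
facet normal 0.354 -0.547 -0.759
outer loop
vertex 4.318 -4.142 -1.36
vertex 3.832 -4.438 -1.373
vertex 3.965 -3.961 -1.655
endloop
endfacet
facet normal 0.604 0.753 -0.261
outer loop
vertex 4.318 -4.142 -1.36
vertex 3.965 -3.961 -1.655
vertex 3.595 -3.025 0.187
endloop
endfacet
facet normal 0.603 0.753 -0.262
outer loop
vertex 3.595 -3.025 0.187
vertex 3.965 -3.961 -1.655
vertex 3.242 -2.845 -0.109
endloop
endfacet
facet normal -0.356 0.548 0.757
outer loop
vertex 3.595 -3.025 0.187
vertex 3.242 -2.845 -0.109
vertex 3.108 -3.322 0.173
endloop
endfacet
facet normal 0.355 -0.547 -0.758
outer loop
vertex 3.965 -3.961 -1.655
vertex 3.832 -4.438 -1.373
vertex 3.512 -4.14 -1.738
endloop
endfacet
facet normal -0.183 0.755 -0.630
outer loop
vertex 3.965 -3.961 -1.655
vertex 3.512 -4.14 -1.738
vertex 3.242 -2.845 -0.109
endloop
endfacet
facet normal -0.181 0.755 -0.630
outer loop
vertex 3.242 -2.845 -0.109
vertex 3.512 -4.14 -1.738
vertex 2.788 -3.023 -0.192
endloop
endfacet
facet normal -0.353 0.548 0.758
outer loop
vertex 3.242 -2.845 -0.109
vertex 2.788 -3.023 -0.192
vertex 3.108 -3.322 0.173
endloop
endfacet
facet normal 0.355 -0.547 -0.758
outer loop
vertex 3.512 -4.14 -1.738
vertex 3.832 -4.438 -1.373
vertex 3.299 -4.543 -1.547
endloop
endfacet
facet normal -0.830 0.189 -0.525
outer loop
vertex 3.512 -4.14 -1.738
vertex 3.299 -4.543 -1.547
vertex 2.788 -3.023 -0.192
endloop
endfacet
facet normal -0.831 0.187 -0.524
outer loop
vertex 2.788 -3.023 -0.192
vertex 3.299 -4.543 -1.547
vertex 2.576 -3.427 -0.0
endloop
endfacet
facet normal -0.355 0.547 0.759
outer loop
vertex 2.788 -3.023 -0.192
vertex 2.576 -3.427 -0.0
vertex 3.108 -3.322 0.173
endloop
endfacet
facet normal 0.355 -0.549 -0.757
outer loop
vertex 3.299 -4.543 -1.547
vertex 3.832 -4.438 -1.373
vertex 3.487 -4.867 -1.224
endloop
endfacet
facet normal -0.854 -0.520 -0.024
outer loop
vertex 3.299 -4.543 -1.547
vertex 3.487 -4.867 -1.224
vertex 2.576 -3.427 -0.0
endloop
endfacet
facet normal -0.854 -0.520 -0.024
outer loop
vertex 2.576 -3.427 -0.0
vertex 3.487 -4.867 -1.224
vertex 2.764 -3.751 0.322
endloop
endfacet
facet normal -0.355 0.548 0.758
outer loop
vertex 2.576 -3.427 -0.0
vertex 2.764 -3.751 0.322
vertex 3.108 -3.322 0.173
endloop
endfacet
facet normal 0.353 -0.547 -0.759
outer loop
vertex 3.487 -4.867 -1.224
vertex 3.832 -4.438 -1.373
vertex 3.935 -4.869 -1.014
endloop
endfacet
facet normal -0.235 -0.837 0.494
outer loop
vertex 3.487 -4.867 -1.224
vertex 3.935 -4.869 -1.014
vertex 2.764 -3.751 0.322
endloop
endfacet
facet normal -0.234 -0.837 0.495
outer loop
vertex 2.764 -3.751 0.322
vertex 3.935 -4.869 -1.014
vertex 3.212 -3.752 0.532
endloop
endfacet
facet normal -0.354 0.547 0.758
outer loop
vertex 2.764 -3.751 0.322
vertex 3.212 -3.752 0.532
vertex 3.108 -3.322 0.173
endloop
endfacet
facet normal 0.355 -0.547 -0.758
outer loop
vertex 3.935 -4.869 -1.014
vertex 3.832 -4.438 -1.373
vertex 4.305 -4.546 -1.074
endloop
endfacet
facet normal 0.561 -0.524 0.641
outer loop
vertex 3.935 -4.869 -1.014
vertex 4.305 -4.546 -1.074
vertex 3.212 -3.752 0.532
endloop
endfacet
facet normal 0.561 -0.524 0.641
outer loop
vertex 3.212 -3.752 0.532
vertex 4.305 -4.546 -1.074
vertex 3.582 -3.429 0.472
endloop
endfacet
facet normal -0.355 0.547 0.758
outer loop
vertex 3.212 -3.752 0.532
vertex 3.582 -3.429 0.472
vertex 3.108 -3.322 0.173
endloop
endfacet
facet normal 0.354 -0.548 -0.758
outer loop
vertex 4.305 -4.546 -1.074
vertex 3.832 -4.438 -1.373
vertex 4.318 -4.142 -1.36
endloop
endfacet
facet normal 0.935 0.185 0.304
outer loop
vertex 4.305 -4.546 -1.074
vertex 4.318 -4.142 -1.36
vertex 3.582 -3.429 0.472
endloop
endfacet
facet normal 0.935 0.184 0.304
outer loop
vertex 3.582 -3.429 0.472
vertex 4.318 -4.142 -1.36
vertex 3.595 -3.025 0.187
endloop
endfacet
facet normal -0.355 0.546 0.758
outer loop
vertex 3.582 -3.429 0.472
vertex 3.595 -3.025 0.187
vertex 3.108 -3.322 0.173
endloop
endfacet
facet normal -0.504 -0.547 0.669
outer loop
vertex -1.605 -0.556 -2.224
vertex -3.236 -0.03 -3.022
vertex -1.549 -1.551 -2.995
endloop
endfacet
facet normal 0.863 -0.279 0.422
outer loop
vertex -0.884 -0.83 -3.878
vertex -1.605 -0.556 -2.224
vertex -1.549 -1.551 -2.995
endloop
endfacet
facet normal -0.504 -0.547 0.669
outer loop
vertex -1.549 -1.551 -2.995
vertex -3.236 -0.03 -3.022
vertex -3.18 -1.025 -3.793
endloop
endfacet
facet normal 0.044 -0.790 -0.612
outer loop
vertex -3.18 -1.025 -3.793
vertex -0.884 -0.83 -3.878
vertex -1.549 -1.551 -2.995
endloop
endfacet
facet normal -0.044 0.790 0.612
outer loop
vertex -1.605 -0.556 -2.224
vertex -2.571 0.691 -3.905
vertex -3.236 -0.03 -3.022
endloop
endfacet
facet normal 0.863 -0.279 0.422
outer loop
vertex -0.94 0.165 -3.107
vertex -1.605 -0.556 -2.224
vertex -0.884 -0.83 -3.878
endloop
endfacet
facet normal -0.044 0.790 0.612
outer loop
vertex -0.94 0.165 -3.107
vertex -2.571 0.691 -3.905
vertex -1.605 -0.556 -2.224
endloop
endfacet
facet normal -0.863 0.279 -0.422
outer loop
vertex -3.236 -0.03 -3.022
vertex -2.571 0.691 -3.905
vertex -3.18 -1.025 -3.793
endloop
endfacet
facet normal 0.044 -0.790 -0.612
outer loop
vertex -2.515 -0.304 -4.676
vertex -0.884 -0.83 -3.878
vertex -3.18 -1.025 -3.793
endloop
endfacet
facet normal -0.863 0.279 -0.422
outer loop
vertex -3.18 -1.025 -3.793
vertex -2.571 0.691 -3.905
vertex -2.515 -0.304 -4.676
endloop
endfacet
facet normal 0.504 0.547 -0.669
outer loop
vertex -2.515 -0.304 -4.676
vertex -0.94 0.165 -3.107
vertex -0.884 -0.83 -3.878
endloop
endfacet
facet normal 0.504 0.547 -0.669
outer loop
vertex -2.571 0.691 -3.905
vertex -0.94 0.165 -3.107
vertex -2.515 -0.304 -4.676
endloop
endfacet

endsolid


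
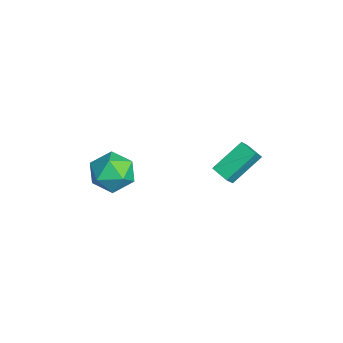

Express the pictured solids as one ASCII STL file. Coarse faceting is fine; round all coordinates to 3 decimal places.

solid 
facet normal -0.223 0.321 0.921
outer loop
vertex -2.01 -2.73 1.54
vertex -2.871 -3.561 1.621
vertex -1.756 -3.816 1.98
endloop
endfacet
facet normal 0.468 0.424 0.776
outer loop
vertex -2.01 -2.73 1.54
vertex -1.756 -3.816 1.98
vertex -0.992 -3.281 1.227
endloop
endfacet
facet normal 0.513 0.836 0.195
outer loop
vertex -2.01 -2.73 1.54
vertex -0.992 -3.281 1.227
vertex -1.635 -2.695 0.402
endloop
endfacet
facet normal -0.151 0.988 -0.019
outer loop
vertex -2.01 -2.73 1.54
vertex -1.635 -2.695 0.402
vertex -2.796 -2.868 0.645
endloop
endfacet
facet normal -0.606 0.670 0.429
outer loop
vertex -2.01 -2.73 1.54
vertex -2.796 -2.868 0.645
vertex -2.871 -3.561 1.621
endloop
endfacet
facet normal 0.757 -0.209 0.619
outer loop
vertex -0.992 -3.281 1.227
vertex -1.756 -3.816 1.98
vertex -1.224 -4.452 1.115
endloop
endfacet
facet normal -0.361 -0.376 0.854
outer loop
vertex -1.756 -3.816 1.98
vertex -2.871 -3.561 1.621
vertex -2.385 -4.625 1.358
endloop
endfacet
facet normal -0.980 0.189 0.059
outer loop
vertex -2.871 -3.561 1.621
vertex -2.796 -2.868 0.645
vertex -3.028 -4.039 0.533
endloop
endfacet
facet normal -0.245 0.703 -0.668
outer loop
vertex -2.796 -2.868 0.645
vertex -1.635 -2.695 0.402
vertex -2.264 -3.504 -0.22
endloop
endfacet
facet normal 0.829 0.458 -0.321
outer loop
vertex -1.635 -2.695 0.402
vertex -0.992 -3.281 1.227
vertex -1.149 -3.759 0.139
endloop
endfacet
facet normal 0.151 -0.988 0.019
outer loop
vertex -2.01 -4.59 0.22
vertex -1.224 -4.452 1.115
vertex -2.385 -4.625 1.358
endloop
endfacet
facet normal -0.513 -0.836 -0.195
outer loop
vertex -2.01 -4.59 0.22
vertex -2.385 -4.625 1.358
vertex -3.028 -4.039 0.533
endloop
endfacet
facet normal -0.468 -0.424 -0.776
outer loop
vertex -2.01 -4.59 0.22
vertex -3.028 -4.039 0.533
vertex -2.264 -3.504 -0.22
endloop
endfacet
facet normal 0.223 -0.321 -0.921
outer loop
vertex -2.01 -4.59 0.22
vertex -2.264 -3.504 -0.22
vertex -1.149 -3.759 0.139
endloop
endfacet
facet normal 0.606 -0.670 -0.429
outer loop
vertex -2.01 -4.59 0.22
vertex -1.149 -3.759 0.139
vertex -1.224 -4.452 1.115
endloop
endfacet
facet normal 0.245 -0.703 0.668
outer loop
vertex -2.385 -4.625 1.358
vertex -1.224 -4.452 1.115
vertex -1.756 -3.816 1.98
endloop
endfacet
facet normal -0.829 -0.458 0.321
outer loop
vertex -3.028 -4.039 0.533
vertex -2.385 -4.625 1.358
vertex -2.871 -3.561 1.621
endloop
endfacet
facet normal -0.757 0.209 -0.619
outer loop
vertex -2.264 -3.504 -0.22
vertex -3.028 -4.039 0.533
vertex -2.796 -2.868 0.645
endloop
endfacet
facet normal 0.361 0.376 -0.854
outer loop
vertex -1.149 -3.759 0.139
vertex -2.264 -3.504 -0.22
vertex -1.635 -2.695 0.402
endloop
endfacet
facet normal 0.980 -0.189 -0.059
outer loop
vertex -1.224 -4.452 1.115
vertex -1.149 -3.759 0.139
vertex -0.992 -3.281 1.227
endloop
endfacet
facet normal -0.809 -0.534 0.245
outer loop
vertex -0.302 0.665 2.074
vertex -0.886 2.091 3.253
vertex -0.751 1.037 1.402
endloop
endfacet
facet normal 0.301 -0.735 -0.608
outer loop
vertex 0.026 1.549 1.167
vertex -0.302 0.665 2.074
vertex -0.751 1.037 1.402
endloop
endfacet
facet normal -0.809 -0.534 0.245
outer loop
vertex -0.751 1.037 1.402
vertex -0.886 2.091 3.253
vertex -1.335 2.463 2.58
endloop
endfacet
facet normal -0.504 0.418 -0.756
outer loop
vertex -1.335 2.463 2.58
vertex 0.026 1.549 1.167
vertex -0.751 1.037 1.402
endloop
endfacet
facet normal 0.504 -0.418 0.756
outer loop
vertex -0.302 0.665 2.074
vertex -0.109 2.603 3.018
vertex -0.886 2.091 3.253
endloop
endfacet
facet normal 0.301 -0.735 -0.607
outer loop
vertex 0.475 1.177 1.84
vertex -0.302 0.665 2.074
vertex 0.026 1.549 1.167
endloop
endfacet
facet normal 0.503 -0.418 0.756
outer loop
vertex 0.475 1.177 1.84
vertex -0.109 2.603 3.018
vertex -0.302 0.665 2.074
endloop
endfacet
facet normal -0.301 0.735 0.607
outer loop
vertex -0.886 2.091 3.253
vertex -0.109 2.603 3.018
vertex -1.335 2.463 2.58
endloop
endfacet
facet normal -0.503 0.419 -0.756
outer loop
vertex -0.558 2.975 2.346
vertex 0.026 1.549 1.167
vertex -1.335 2.463 2.58
endloop
endfacet
facet normal -0.301 0.735 0.608
outer loop
vertex -1.335 2.463 2.58
vertex -0.109 2.603 3.018
vertex -0.558 2.975 2.346
endloop
endfacet
facet normal 0.809 0.534 -0.245
outer loop
vertex -0.558 2.975 2.346
vertex 0.475 1.177 1.84
vertex 0.026 1.549 1.167
endloop
endfacet
facet normal 0.809 0.534 -0.245
outer loop
vertex -0.109 2.603 3.018
vertex 0.475 1.177 1.84
vertex -0.558 2.975 2.346
endloop
endfacet

endsolid
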